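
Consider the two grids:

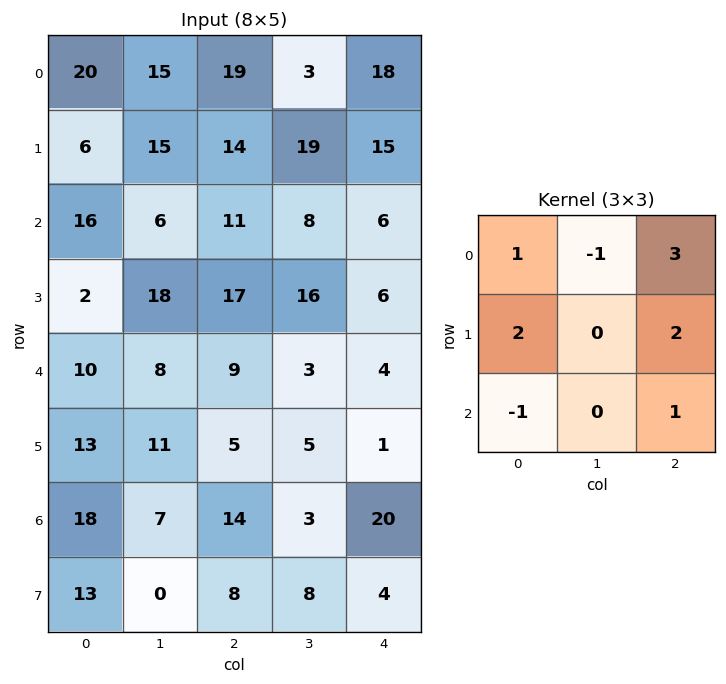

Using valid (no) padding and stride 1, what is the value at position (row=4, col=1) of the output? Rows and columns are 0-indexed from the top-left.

36

The receptive field on the input at this output position is [8 9 3 / 11 5 5 / 7 14 3]. Elementwise product with the kernel and sum: 8·1 + 9·-1 + 3·3 + 11·2 + 5·2 + 7·-1 + 3·1.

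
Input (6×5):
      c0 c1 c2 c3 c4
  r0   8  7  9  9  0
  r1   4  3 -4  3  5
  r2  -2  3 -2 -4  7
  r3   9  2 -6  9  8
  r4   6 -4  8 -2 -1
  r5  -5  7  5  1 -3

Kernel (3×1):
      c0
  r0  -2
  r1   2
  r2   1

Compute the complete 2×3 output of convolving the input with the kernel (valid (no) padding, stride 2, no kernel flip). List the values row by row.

Output[0,0]: The receptive field on the input at this output position is [8 / 4 / -2]. Elementwise product with the kernel and sum: 8·-2 + 4·2 + -2·1.

-10 -28 17
28 0 1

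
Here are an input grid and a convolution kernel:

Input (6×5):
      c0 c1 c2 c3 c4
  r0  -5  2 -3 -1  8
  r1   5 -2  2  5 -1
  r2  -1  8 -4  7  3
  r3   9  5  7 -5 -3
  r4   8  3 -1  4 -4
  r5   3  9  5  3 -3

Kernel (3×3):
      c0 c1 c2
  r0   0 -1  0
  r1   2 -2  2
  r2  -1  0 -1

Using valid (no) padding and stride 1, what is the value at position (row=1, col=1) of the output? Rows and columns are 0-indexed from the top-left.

36

The receptive field on the input at this output position is [-2 2 5 / 8 -4 7 / 5 7 -5]. Elementwise product with the kernel and sum: 2·-1 + 8·2 + -4·-2 + 7·2 + 5·-1 + -5·-1.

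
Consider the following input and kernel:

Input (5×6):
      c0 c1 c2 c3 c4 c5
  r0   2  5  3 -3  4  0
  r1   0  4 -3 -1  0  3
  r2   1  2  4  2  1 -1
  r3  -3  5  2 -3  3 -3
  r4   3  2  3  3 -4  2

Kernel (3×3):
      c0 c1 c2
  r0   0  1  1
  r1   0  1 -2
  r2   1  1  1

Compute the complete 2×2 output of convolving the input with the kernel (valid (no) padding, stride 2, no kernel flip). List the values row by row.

25 7
15 -4

Output[0,0]: The receptive field on the input at this output position is [2 5 3 / 0 4 -3 / 1 2 4]. Elementwise product with the kernel and sum: 5·1 + 3·1 + 4·1 + -3·-2 + 1·1 + 2·1 + 4·1.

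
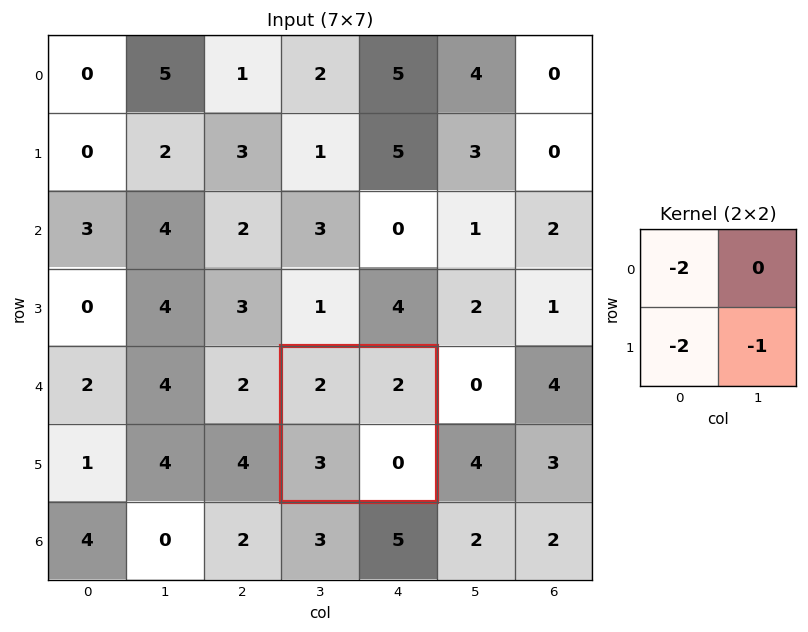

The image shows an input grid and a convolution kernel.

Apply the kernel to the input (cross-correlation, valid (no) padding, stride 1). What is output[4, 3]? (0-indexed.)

The receptive field on the input at this output position is [2 2 / 3 0]. Elementwise product with the kernel and sum: 2·-2 + 3·-2 + 0·-1.

-10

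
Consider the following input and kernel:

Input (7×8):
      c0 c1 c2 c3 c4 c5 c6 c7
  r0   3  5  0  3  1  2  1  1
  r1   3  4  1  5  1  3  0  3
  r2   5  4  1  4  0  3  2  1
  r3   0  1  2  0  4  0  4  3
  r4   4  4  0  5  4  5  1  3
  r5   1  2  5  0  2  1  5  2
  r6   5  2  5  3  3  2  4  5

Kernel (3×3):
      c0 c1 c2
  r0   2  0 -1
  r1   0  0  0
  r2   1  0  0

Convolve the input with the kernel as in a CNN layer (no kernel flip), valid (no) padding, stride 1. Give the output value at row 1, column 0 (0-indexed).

5

The receptive field on the input at this output position is [3 4 1 / 5 4 1 / 0 1 2]. Elementwise product with the kernel and sum: 3·2 + 1·-1 + 0·1.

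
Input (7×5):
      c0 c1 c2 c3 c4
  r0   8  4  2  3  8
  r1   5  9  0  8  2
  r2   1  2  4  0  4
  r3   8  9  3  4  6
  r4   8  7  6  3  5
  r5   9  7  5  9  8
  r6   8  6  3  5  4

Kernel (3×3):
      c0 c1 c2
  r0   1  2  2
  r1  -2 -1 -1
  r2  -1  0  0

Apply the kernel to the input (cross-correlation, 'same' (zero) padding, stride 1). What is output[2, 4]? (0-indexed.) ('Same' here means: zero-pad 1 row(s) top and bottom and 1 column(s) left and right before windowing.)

The receptive field on the zero-padded input at this output position is [8 2 0 / 0 4 0 / 4 6 0]. Elementwise product with the kernel and sum: 8·1 + 2·2 + 0·2 + 0·-2 + 4·-1 + 0·-1 + 4·-1.

4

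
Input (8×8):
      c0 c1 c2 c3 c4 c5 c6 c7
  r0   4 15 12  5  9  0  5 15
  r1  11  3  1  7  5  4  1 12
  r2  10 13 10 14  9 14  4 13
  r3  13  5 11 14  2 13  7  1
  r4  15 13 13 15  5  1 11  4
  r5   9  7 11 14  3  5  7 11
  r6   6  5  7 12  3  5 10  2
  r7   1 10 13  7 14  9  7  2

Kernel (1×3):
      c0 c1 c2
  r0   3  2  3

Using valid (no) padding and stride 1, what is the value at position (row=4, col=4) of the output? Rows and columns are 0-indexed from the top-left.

50

The receptive field on the input at this output position is [5 1 11]. Elementwise product with the kernel and sum: 5·3 + 1·2 + 11·3.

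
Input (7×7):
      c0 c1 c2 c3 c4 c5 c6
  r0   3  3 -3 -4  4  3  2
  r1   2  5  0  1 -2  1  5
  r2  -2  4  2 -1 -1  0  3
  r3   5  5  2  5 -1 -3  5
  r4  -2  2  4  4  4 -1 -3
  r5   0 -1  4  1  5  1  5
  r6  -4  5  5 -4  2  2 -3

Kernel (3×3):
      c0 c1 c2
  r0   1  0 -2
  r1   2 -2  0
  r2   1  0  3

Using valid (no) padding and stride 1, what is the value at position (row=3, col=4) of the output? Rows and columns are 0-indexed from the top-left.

19

The receptive field on the input at this output position is [-1 -3 5 / 4 -1 -3 / 5 1 5]. Elementwise product with the kernel and sum: -1·1 + 5·-2 + 4·2 + -1·-2 + 5·1 + 5·3.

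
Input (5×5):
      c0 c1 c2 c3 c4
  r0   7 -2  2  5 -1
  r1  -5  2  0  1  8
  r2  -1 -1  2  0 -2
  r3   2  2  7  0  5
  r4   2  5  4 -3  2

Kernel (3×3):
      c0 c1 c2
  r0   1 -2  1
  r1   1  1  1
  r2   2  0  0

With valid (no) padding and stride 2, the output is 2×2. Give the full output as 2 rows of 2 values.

Output[0,0]: The receptive field on the input at this output position is [7 -2 2 / -5 2 0 / -1 -1 2]. Elementwise product with the kernel and sum: 7·1 + -2·-2 + 2·1 + -5·1 + 2·1 + 0·1 + -1·2.

8 4
18 20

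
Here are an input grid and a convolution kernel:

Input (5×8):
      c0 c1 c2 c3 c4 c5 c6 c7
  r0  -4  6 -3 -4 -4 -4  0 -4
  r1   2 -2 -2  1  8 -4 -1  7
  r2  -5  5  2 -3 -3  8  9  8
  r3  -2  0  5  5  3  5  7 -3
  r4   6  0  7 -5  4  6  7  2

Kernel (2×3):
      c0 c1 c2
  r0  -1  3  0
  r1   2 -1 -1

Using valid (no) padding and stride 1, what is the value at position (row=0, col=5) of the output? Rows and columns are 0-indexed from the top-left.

The receptive field on the input at this output position is [-4 0 -4 / -4 -1 7]. Elementwise product with the kernel and sum: -4·-1 + 0·3 + -4·2 + -1·-1 + 7·-1.

-10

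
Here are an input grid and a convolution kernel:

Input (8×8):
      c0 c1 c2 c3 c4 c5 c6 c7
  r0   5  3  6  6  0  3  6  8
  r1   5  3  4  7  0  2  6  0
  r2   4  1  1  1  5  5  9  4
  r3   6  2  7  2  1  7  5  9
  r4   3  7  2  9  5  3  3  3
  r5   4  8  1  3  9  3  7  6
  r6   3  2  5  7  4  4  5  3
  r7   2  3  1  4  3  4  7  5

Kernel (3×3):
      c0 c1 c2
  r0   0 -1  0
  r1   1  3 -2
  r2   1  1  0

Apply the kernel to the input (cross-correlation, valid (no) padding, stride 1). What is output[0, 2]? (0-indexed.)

The receptive field on the input at this output position is [6 6 0 / 4 7 0 / 1 1 5]. Elementwise product with the kernel and sum: 6·-1 + 4·1 + 7·3 + 0·-2 + 1·1 + 1·1.

21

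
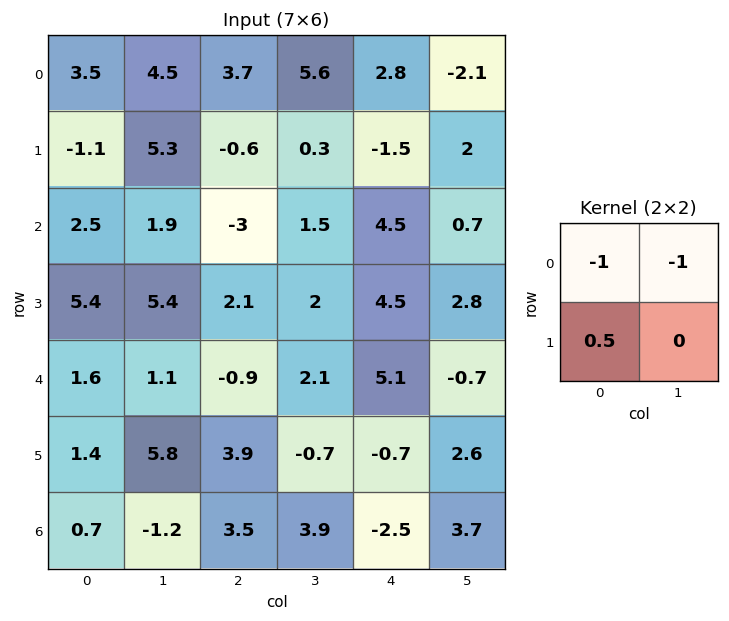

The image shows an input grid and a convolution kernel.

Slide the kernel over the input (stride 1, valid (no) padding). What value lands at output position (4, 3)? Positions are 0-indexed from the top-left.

The receptive field on the input at this output position is [2.1 5.1 / -0.7 -0.7]. Elementwise product with the kernel and sum: 2.1·-1 + 5.1·-1 + -0.7·0.5.

-7.55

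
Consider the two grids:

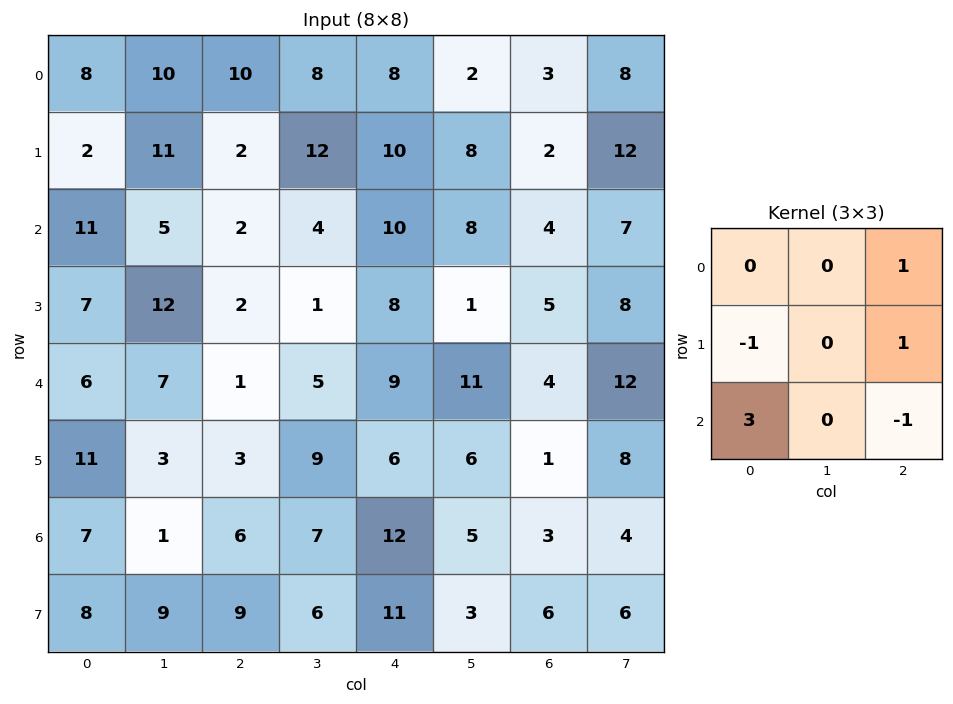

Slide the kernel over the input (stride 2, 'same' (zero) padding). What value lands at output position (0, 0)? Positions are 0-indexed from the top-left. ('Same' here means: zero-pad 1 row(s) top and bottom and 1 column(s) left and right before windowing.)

-1

The receptive field on the zero-padded input at this output position is [0 0 0 / 0 8 10 / 0 2 11]. Elementwise product with the kernel and sum: 0·1 + 0·-1 + 10·1 + 0·3 + 11·-1.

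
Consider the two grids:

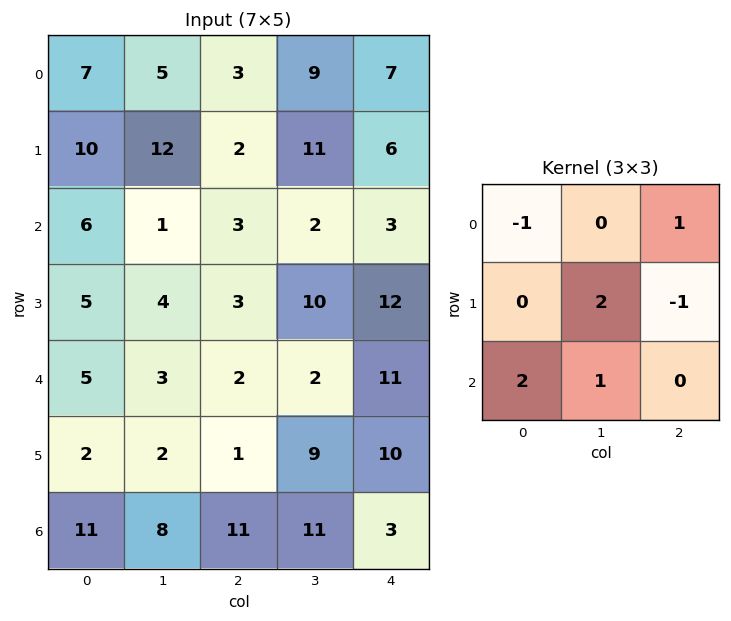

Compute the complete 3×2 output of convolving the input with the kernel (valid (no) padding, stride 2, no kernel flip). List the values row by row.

31 28
15 14
30 50

Output[0,0]: The receptive field on the input at this output position is [7 5 3 / 10 12 2 / 6 1 3]. Elementwise product with the kernel and sum: 7·-1 + 3·1 + 12·2 + 2·-1 + 6·2 + 1·1.
Output[0,1]: The receptive field on the input at this output position is [3 9 7 / 2 11 6 / 3 2 3]. Elementwise product with the kernel and sum: 3·-1 + 7·1 + 11·2 + 6·-1 + 3·2 + 2·1.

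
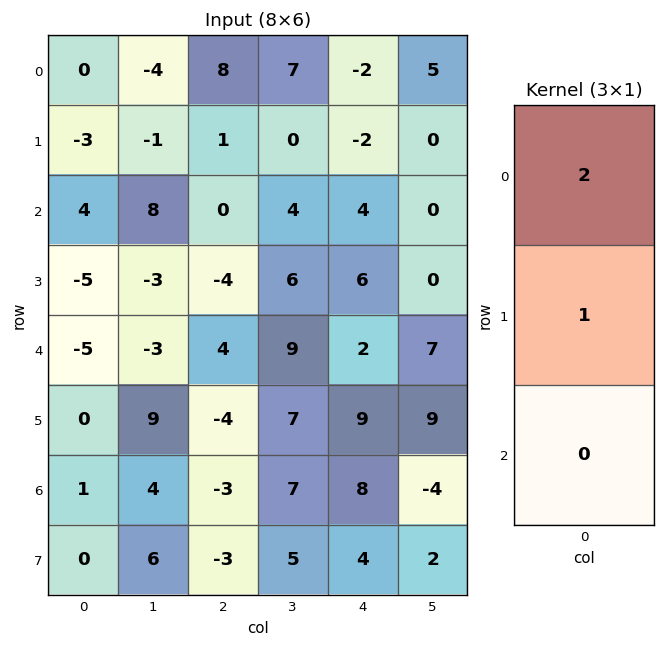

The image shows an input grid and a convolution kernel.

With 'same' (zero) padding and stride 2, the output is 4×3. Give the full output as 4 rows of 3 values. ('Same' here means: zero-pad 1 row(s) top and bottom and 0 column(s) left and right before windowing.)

Output[0,0]: The receptive field on the zero-padded input at this output position is [0 / 0 / -3]. Elementwise product with the kernel and sum: 0·2 + 0·1.
Output[0,1]: The receptive field on the zero-padded input at this output position is [0 / 8 / 1]. Elementwise product with the kernel and sum: 0·2 + 8·1.

0 8 -2
-2 2 0
-15 -4 14
1 -11 26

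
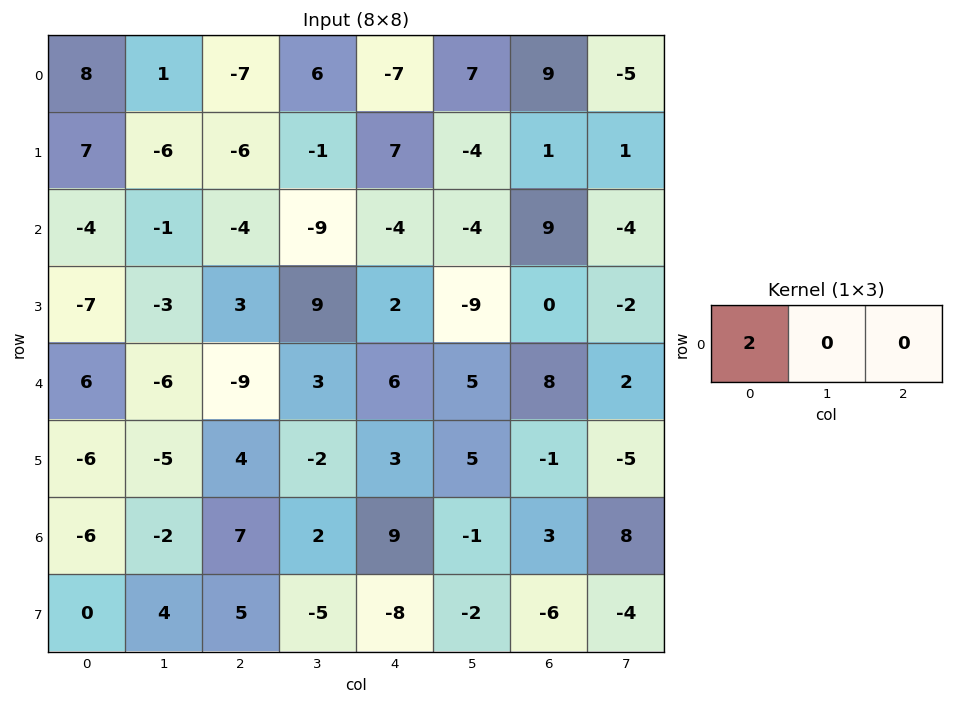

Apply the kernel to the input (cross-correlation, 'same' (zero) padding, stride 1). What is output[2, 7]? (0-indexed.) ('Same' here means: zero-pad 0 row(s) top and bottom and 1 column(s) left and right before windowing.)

The receptive field on the zero-padded input at this output position is [9 -4 0]. Elementwise product with the kernel and sum: 9·2.

18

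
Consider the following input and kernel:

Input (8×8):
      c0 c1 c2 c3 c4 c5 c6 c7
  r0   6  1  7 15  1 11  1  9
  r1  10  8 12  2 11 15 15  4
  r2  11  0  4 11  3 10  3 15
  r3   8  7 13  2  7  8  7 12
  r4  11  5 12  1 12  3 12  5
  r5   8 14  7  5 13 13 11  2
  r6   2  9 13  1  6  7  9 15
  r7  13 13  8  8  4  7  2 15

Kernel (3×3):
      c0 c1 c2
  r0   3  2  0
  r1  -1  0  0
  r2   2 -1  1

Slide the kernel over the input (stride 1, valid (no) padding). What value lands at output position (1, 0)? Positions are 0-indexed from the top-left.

57

The receptive field on the input at this output position is [10 8 12 / 11 0 4 / 8 7 13]. Elementwise product with the kernel and sum: 10·3 + 8·2 + 11·-1 + 8·2 + 7·-1 + 13·1.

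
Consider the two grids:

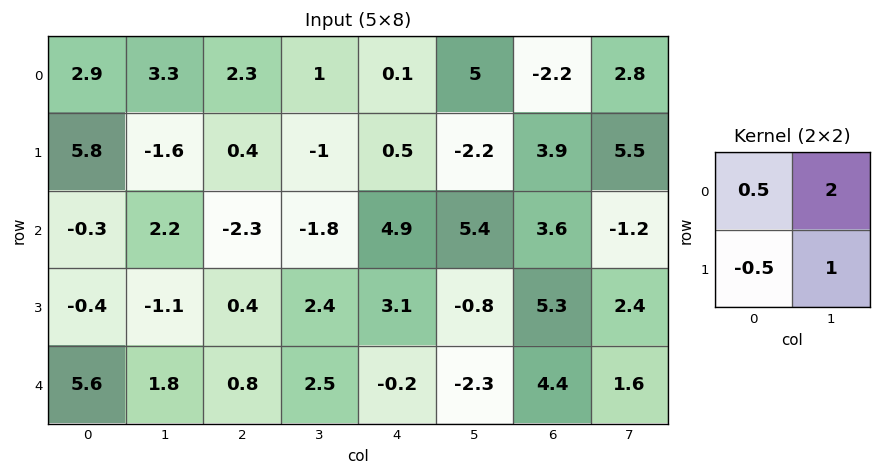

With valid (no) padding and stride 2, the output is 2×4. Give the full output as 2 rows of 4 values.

Output[0,0]: The receptive field on the input at this output position is [2.9 3.3 / 5.8 -1.6]. Elementwise product with the kernel and sum: 2.9·0.5 + 3.3·2 + 5.8·-0.5 + -1.6·1.
Output[0,1]: The receptive field on the input at this output position is [2.3 1 / 0.4 -1]. Elementwise product with the kernel and sum: 2.3·0.5 + 1·2 + 0.4·-0.5 + -1·1.

3.55 1.95 7.6 8.05
3.35 -2.55 10.9 -0.85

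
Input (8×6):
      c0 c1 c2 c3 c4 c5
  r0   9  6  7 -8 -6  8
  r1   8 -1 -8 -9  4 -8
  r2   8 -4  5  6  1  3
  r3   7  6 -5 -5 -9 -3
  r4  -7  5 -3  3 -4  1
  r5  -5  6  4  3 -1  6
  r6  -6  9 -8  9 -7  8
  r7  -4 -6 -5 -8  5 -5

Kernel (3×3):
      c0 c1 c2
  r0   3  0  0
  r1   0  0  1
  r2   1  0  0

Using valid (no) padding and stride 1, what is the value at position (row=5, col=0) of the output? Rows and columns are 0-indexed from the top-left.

-27

The receptive field on the input at this output position is [-5 6 4 / -6 9 -8 / -4 -6 -5]. Elementwise product with the kernel and sum: -5·3 + -8·1 + -4·1.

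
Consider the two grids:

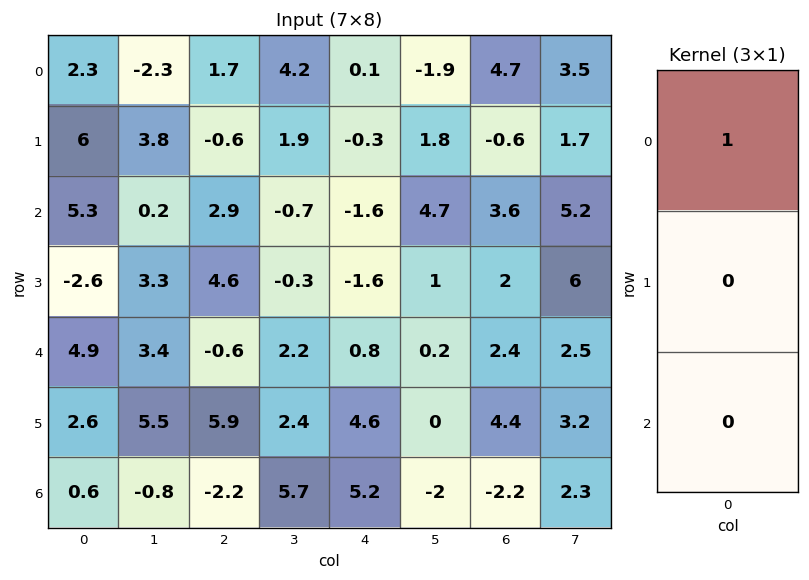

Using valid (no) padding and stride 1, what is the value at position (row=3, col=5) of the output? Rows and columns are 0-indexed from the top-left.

1

The receptive field on the input at this output position is [1 / 0.2 / 0]. Elementwise product with the kernel and sum: 1·1.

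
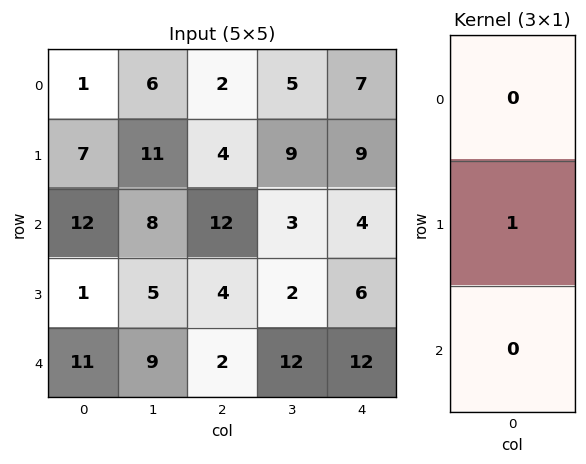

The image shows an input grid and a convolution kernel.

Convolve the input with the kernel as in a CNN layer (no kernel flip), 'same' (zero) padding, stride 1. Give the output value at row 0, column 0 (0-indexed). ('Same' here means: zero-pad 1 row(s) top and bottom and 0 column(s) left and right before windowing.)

The receptive field on the zero-padded input at this output position is [0 / 1 / 7]. Elementwise product with the kernel and sum: 1·1.

1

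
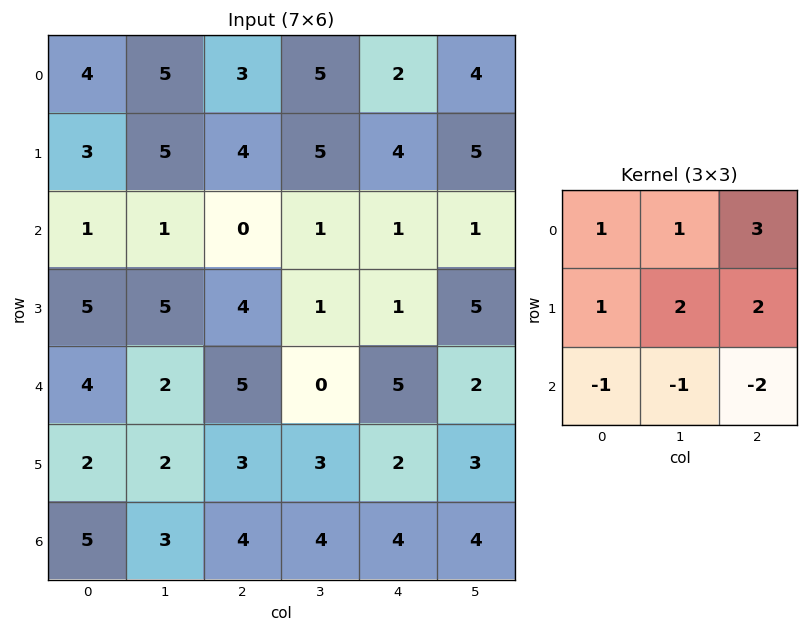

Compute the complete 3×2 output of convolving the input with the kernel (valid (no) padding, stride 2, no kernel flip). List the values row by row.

37 33
9 -3
17 17

Output[0,0]: The receptive field on the input at this output position is [4 5 3 / 3 5 4 / 1 1 0]. Elementwise product with the kernel and sum: 4·1 + 5·1 + 3·3 + 3·1 + 5·2 + 4·2 + 1·-1 + 1·-1 + 0·-2.
Output[0,1]: The receptive field on the input at this output position is [3 5 2 / 4 5 4 / 0 1 1]. Elementwise product with the kernel and sum: 3·1 + 5·1 + 2·3 + 4·1 + 5·2 + 4·2 + 0·-1 + 1·-1 + 1·-2.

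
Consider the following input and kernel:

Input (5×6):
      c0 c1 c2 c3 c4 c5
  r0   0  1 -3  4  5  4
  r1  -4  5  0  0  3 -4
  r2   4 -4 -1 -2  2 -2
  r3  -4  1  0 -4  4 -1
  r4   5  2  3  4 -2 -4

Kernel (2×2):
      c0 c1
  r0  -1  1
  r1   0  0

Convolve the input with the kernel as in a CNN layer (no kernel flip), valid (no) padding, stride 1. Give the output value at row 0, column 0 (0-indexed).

The receptive field on the input at this output position is [0 1 / -4 5]. Elementwise product with the kernel and sum: 0·-1 + 1·1.

1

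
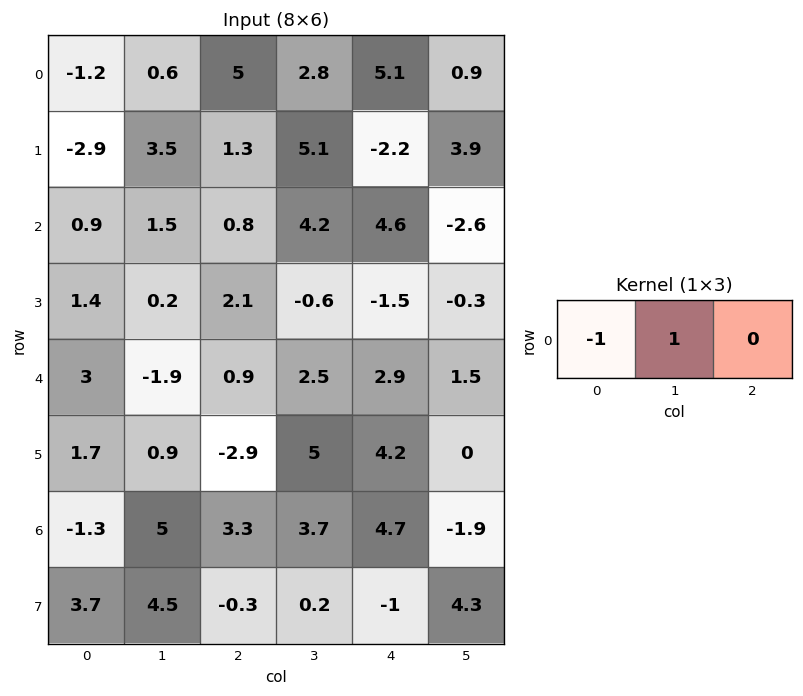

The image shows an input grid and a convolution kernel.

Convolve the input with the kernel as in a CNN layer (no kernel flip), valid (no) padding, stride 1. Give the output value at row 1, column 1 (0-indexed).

-2.2

The receptive field on the input at this output position is [3.5 1.3 5.1]. Elementwise product with the kernel and sum: 3.5·-1 + 1.3·1.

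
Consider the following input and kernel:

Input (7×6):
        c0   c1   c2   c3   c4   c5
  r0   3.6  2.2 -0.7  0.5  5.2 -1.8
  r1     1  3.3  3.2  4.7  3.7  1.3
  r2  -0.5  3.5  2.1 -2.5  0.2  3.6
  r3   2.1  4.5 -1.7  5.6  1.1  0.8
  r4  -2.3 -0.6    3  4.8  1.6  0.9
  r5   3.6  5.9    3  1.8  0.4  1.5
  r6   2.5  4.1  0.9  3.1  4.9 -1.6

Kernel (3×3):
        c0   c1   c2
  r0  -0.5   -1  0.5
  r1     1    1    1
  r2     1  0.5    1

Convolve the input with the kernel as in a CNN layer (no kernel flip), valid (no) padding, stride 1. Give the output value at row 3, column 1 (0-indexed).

The receptive field on the input at this output position is [4.5 -1.7 5.6 / -0.6 3 4.8 / 5.9 3 1.8]. Elementwise product with the kernel and sum: 4.5·-0.5 + -1.7·-1 + 5.6·0.5 + -0.6·1 + 3·1 + 4.8·1 + 5.9·1 + 3·0.5 + 1.8·1.

18.65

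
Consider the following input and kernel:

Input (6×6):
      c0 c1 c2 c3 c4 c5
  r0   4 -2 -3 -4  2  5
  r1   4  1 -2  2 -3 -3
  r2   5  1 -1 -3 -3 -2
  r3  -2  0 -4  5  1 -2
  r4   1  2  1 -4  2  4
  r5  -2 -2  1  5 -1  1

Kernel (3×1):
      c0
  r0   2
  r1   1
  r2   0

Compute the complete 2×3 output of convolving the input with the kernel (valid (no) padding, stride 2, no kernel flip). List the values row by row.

Output[0,0]: The receptive field on the input at this output position is [4 / 4 / 5]. Elementwise product with the kernel and sum: 4·2 + 4·1.
Output[0,1]: The receptive field on the input at this output position is [-3 / -2 / -1]. Elementwise product with the kernel and sum: -3·2 + -2·1.

12 -8 1
8 -6 -5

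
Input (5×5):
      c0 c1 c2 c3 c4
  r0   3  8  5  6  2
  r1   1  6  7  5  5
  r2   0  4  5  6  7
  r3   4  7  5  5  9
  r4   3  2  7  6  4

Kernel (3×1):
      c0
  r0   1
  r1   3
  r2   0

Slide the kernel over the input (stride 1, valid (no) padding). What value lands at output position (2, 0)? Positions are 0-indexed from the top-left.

12

The receptive field on the input at this output position is [0 / 4 / 3]. Elementwise product with the kernel and sum: 0·1 + 4·3.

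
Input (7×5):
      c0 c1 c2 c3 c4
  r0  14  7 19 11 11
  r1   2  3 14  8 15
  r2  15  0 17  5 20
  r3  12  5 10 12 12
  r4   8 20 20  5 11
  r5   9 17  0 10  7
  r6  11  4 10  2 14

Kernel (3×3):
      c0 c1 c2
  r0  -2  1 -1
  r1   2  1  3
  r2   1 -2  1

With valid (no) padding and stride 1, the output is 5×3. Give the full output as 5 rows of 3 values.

Output[0,0]: The receptive field on the input at this output position is [14 7 19 / 2 3 14 / 15 0 17]. Elementwise product with the kernel and sum: 14·-2 + 7·1 + 19·-1 + 2·2 + 3·1 + 14·3 + 15·1 + 0·-2 + 17·1.

41 9 70
78 29 62
0 53 40
42 90 45
32 25 5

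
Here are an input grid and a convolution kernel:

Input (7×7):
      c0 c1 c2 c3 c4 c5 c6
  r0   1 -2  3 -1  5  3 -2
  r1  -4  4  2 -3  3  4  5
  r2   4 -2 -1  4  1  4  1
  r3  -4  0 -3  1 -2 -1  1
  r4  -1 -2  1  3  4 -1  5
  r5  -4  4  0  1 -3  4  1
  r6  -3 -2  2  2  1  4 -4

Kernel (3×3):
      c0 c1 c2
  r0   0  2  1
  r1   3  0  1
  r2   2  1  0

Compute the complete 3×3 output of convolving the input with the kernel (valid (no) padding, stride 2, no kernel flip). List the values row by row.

-5 14 24
-24 3 11
-23 13 1

Output[0,0]: The receptive field on the input at this output position is [1 -2 3 / -4 4 2 / 4 -2 -1]. Elementwise product with the kernel and sum: -2·2 + 3·1 + -4·3 + 2·1 + 4·2 + -2·1.
Output[0,1]: The receptive field on the input at this output position is [3 -1 5 / 2 -3 3 / -1 4 1]. Elementwise product with the kernel and sum: -1·2 + 5·1 + 2·3 + 3·1 + -1·2 + 4·1.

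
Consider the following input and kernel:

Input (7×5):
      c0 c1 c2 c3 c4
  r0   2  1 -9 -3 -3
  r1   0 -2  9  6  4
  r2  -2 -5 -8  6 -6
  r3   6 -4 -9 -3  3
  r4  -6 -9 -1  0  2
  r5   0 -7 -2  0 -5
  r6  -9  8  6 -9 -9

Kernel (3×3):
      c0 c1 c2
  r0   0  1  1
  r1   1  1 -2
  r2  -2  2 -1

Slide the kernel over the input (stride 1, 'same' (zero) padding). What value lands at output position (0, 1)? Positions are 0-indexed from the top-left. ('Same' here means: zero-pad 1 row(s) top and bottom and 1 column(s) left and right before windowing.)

8

The receptive field on the zero-padded input at this output position is [0 0 0 / 2 1 -9 / 0 -2 9]. Elementwise product with the kernel and sum: 0·1 + 0·1 + 2·1 + 1·1 + -9·-2 + 0·-2 + -2·2 + 9·-1.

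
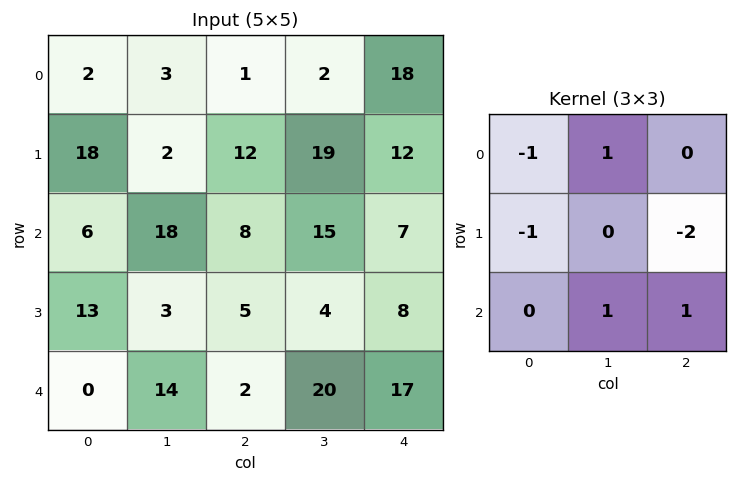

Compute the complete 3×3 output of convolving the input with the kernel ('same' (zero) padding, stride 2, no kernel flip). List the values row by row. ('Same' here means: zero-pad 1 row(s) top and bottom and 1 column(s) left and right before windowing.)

Output[0,0]: The receptive field on the zero-padded input at this output position is [0 0 0 / 0 2 3 / 0 18 2]. Elementwise product with the kernel and sum: 0·-1 + 0·1 + 0·-1 + 3·-2 + 18·1 + 2·1.

14 24 10
-2 -29 -14
-15 -52 -16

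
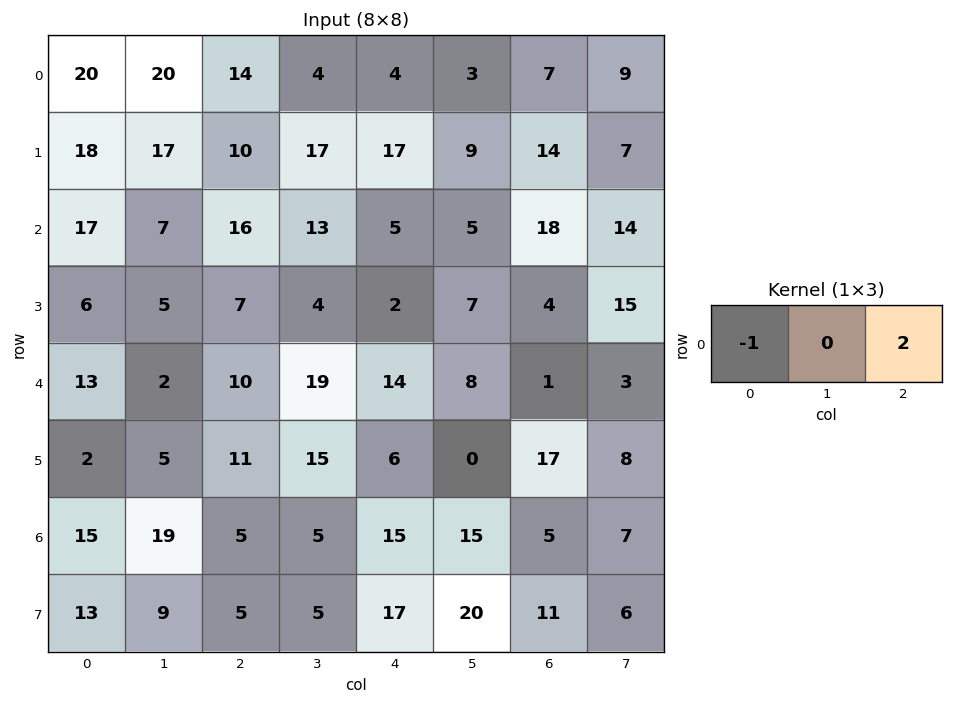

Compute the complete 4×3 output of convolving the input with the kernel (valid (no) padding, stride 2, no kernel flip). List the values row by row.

Output[0,0]: The receptive field on the input at this output position is [20 20 14]. Elementwise product with the kernel and sum: 20·-1 + 14·2.
Output[0,1]: The receptive field on the input at this output position is [14 4 4]. Elementwise product with the kernel and sum: 14·-1 + 4·2.

8 -6 10
15 -6 31
7 18 -12
-5 25 -5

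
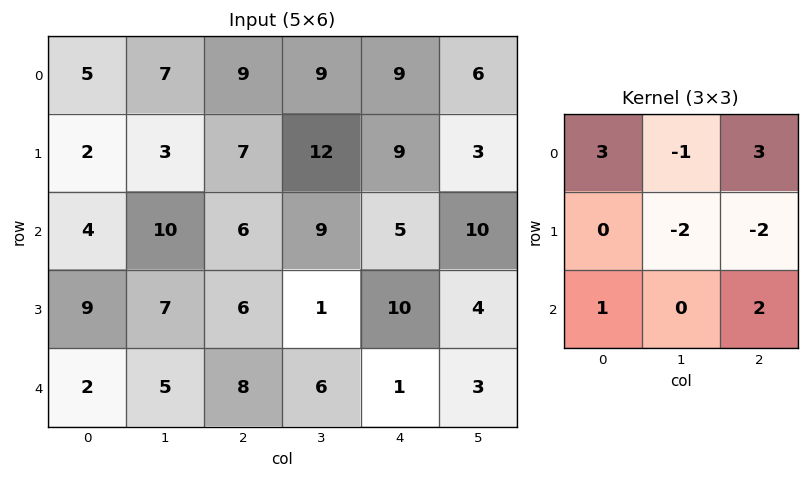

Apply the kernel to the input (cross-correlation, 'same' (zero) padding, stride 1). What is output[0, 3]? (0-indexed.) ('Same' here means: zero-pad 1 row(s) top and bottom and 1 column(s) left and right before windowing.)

The receptive field on the zero-padded input at this output position is [0 0 0 / 9 9 9 / 7 12 9]. Elementwise product with the kernel and sum: 0·3 + 0·-1 + 0·3 + 9·-2 + 9·-2 + 7·1 + 9·2.

-11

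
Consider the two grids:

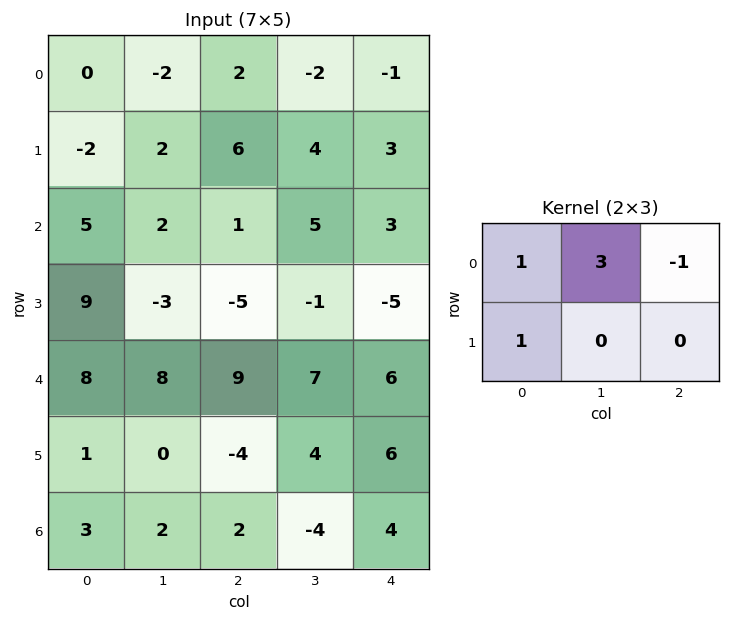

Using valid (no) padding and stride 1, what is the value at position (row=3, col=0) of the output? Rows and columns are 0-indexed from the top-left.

13

The receptive field on the input at this output position is [9 -3 -5 / 8 8 9]. Elementwise product with the kernel and sum: 9·1 + -3·3 + -5·-1 + 8·1.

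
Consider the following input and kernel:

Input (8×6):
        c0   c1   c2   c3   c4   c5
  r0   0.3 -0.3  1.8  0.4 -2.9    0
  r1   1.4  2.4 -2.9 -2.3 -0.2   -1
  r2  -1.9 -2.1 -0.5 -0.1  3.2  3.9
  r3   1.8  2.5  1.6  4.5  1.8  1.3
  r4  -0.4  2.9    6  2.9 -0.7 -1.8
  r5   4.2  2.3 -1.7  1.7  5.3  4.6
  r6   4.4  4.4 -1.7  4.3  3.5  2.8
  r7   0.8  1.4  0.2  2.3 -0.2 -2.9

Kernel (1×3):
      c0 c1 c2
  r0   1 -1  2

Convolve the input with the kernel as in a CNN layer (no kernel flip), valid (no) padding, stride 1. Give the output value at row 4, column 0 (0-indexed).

The receptive field on the input at this output position is [-0.4 2.9 6]. Elementwise product with the kernel and sum: -0.4·1 + 2.9·-1 + 6·2.

8.7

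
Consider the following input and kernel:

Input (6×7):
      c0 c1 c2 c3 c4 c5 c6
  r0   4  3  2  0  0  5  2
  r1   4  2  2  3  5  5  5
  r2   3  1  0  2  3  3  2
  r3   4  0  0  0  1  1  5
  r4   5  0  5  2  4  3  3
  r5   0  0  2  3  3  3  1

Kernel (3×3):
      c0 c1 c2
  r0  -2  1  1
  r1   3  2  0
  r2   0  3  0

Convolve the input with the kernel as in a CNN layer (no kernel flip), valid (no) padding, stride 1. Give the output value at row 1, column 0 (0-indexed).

The receptive field on the input at this output position is [4 2 2 / 3 1 0 / 4 0 0]. Elementwise product with the kernel and sum: 4·-2 + 2·1 + 2·1 + 3·3 + 1·2 + 0·3.

7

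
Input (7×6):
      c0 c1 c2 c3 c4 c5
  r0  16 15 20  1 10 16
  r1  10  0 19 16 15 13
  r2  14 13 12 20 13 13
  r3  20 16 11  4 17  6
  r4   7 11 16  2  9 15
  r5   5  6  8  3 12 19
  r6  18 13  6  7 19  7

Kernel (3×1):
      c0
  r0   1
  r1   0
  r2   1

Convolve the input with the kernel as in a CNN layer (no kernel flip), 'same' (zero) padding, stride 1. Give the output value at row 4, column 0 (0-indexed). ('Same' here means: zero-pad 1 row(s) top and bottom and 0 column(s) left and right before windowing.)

25

The receptive field on the zero-padded input at this output position is [20 / 7 / 5]. Elementwise product with the kernel and sum: 20·1 + 5·1.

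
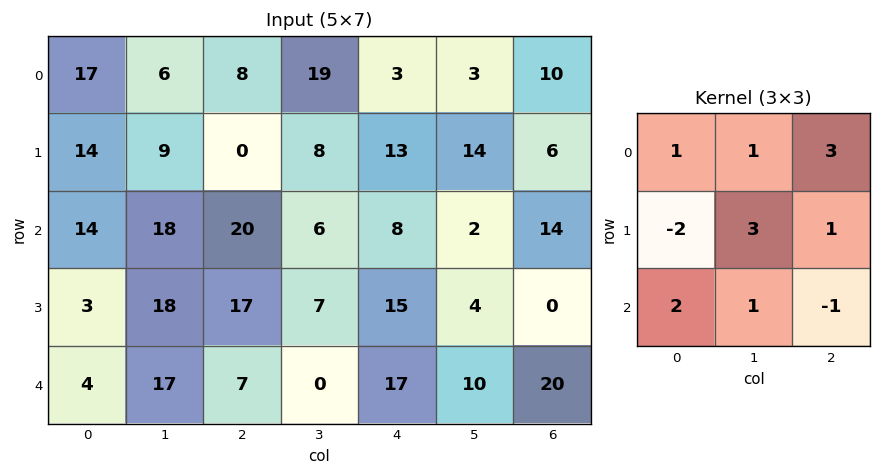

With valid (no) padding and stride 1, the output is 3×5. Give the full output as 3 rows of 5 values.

72 111 111 86 62
76 109 59 102 83
175 119 49 62 58

Output[0,0]: The receptive field on the input at this output position is [17 6 8 / 14 9 0 / 14 18 20]. Elementwise product with the kernel and sum: 17·1 + 6·1 + 8·3 + 14·-2 + 9·3 + 0·1 + 14·2 + 18·1 + 20·-1.
Output[0,1]: The receptive field on the input at this output position is [6 8 19 / 9 0 8 / 18 20 6]. Elementwise product with the kernel and sum: 6·1 + 8·1 + 19·3 + 9·-2 + 0·3 + 8·1 + 18·2 + 20·1 + 6·-1.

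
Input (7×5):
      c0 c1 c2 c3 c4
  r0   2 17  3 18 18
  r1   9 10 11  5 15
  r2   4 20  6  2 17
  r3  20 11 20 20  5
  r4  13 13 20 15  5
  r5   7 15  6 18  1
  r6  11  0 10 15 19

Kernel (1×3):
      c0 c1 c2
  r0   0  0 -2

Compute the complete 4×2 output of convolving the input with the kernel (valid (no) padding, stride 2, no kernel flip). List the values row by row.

Output[0,0]: The receptive field on the input at this output position is [2 17 3]. Elementwise product with the kernel and sum: 3·-2.
Output[0,1]: The receptive field on the input at this output position is [3 18 18]. Elementwise product with the kernel and sum: 18·-2.

-6 -36
-12 -34
-40 -10
-20 -38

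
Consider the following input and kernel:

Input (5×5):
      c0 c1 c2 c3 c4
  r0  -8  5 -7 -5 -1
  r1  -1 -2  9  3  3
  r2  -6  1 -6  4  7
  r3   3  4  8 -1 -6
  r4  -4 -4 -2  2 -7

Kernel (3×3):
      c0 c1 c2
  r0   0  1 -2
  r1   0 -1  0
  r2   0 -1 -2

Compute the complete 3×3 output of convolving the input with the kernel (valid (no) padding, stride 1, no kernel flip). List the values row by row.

Output[0,0]: The receptive field on the input at this output position is [-8 5 -7 / -1 -2 9 / -6 1 -6]. Elementwise product with the kernel and sum: 5·1 + -7·-2 + -2·-1 + 1·-1 + -6·-2.

32 -8 -24
-41 3 6
17 -24 3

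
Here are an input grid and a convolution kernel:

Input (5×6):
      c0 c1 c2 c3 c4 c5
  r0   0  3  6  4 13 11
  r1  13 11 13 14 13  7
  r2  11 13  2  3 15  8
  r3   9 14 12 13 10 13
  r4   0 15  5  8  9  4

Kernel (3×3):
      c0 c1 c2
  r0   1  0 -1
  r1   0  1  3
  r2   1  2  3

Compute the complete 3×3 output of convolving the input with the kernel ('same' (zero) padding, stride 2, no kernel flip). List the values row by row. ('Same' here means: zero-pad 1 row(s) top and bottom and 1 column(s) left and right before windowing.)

Output[0,0]: The receptive field on the zero-padded input at this output position is [0 0 0 / 0 0 3 / 0 13 11]. Elementwise product with the kernel and sum: 0·1 + 0·-1 + 0·1 + 3·3 + 0·1 + 13·2 + 11·3.

68 97 107
99 85 118
31 30 21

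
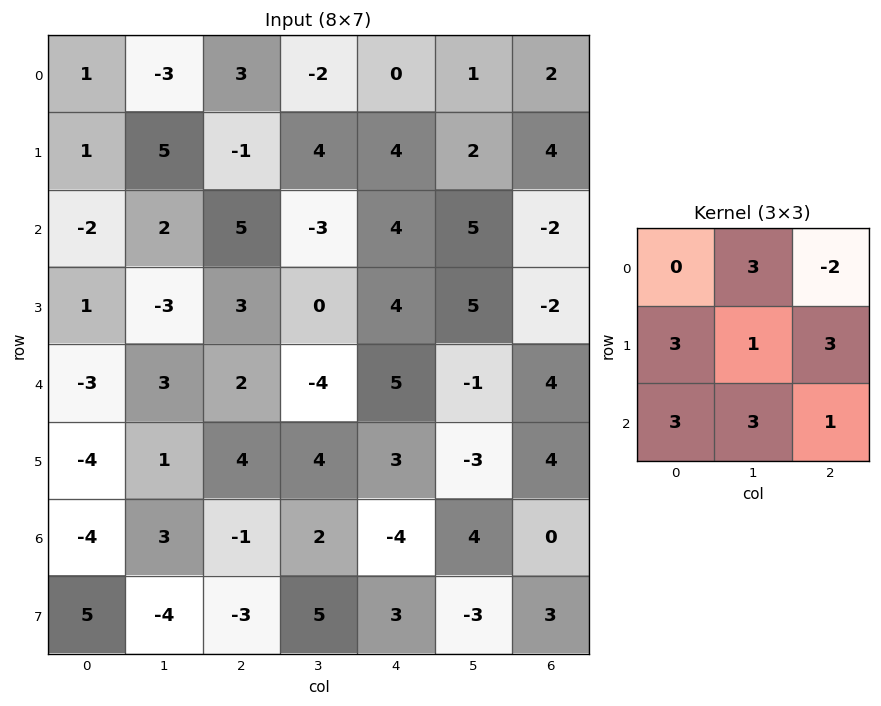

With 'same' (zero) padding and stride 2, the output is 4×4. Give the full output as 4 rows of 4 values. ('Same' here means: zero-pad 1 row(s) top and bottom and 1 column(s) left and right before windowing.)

Output[0,0]: The receptive field on the zero-padded input at this output position is [0 0 0 / 0 1 -3 / 0 1 5]. Elementwise product with the kernel and sum: 0·3 + 0·-2 + 0·3 + 1·1 + -3·3 + 0·3 + 1·3 + 5·1.

0 4 23 23
-3 -9 35 34
4 27 10 -2
2 2 50 24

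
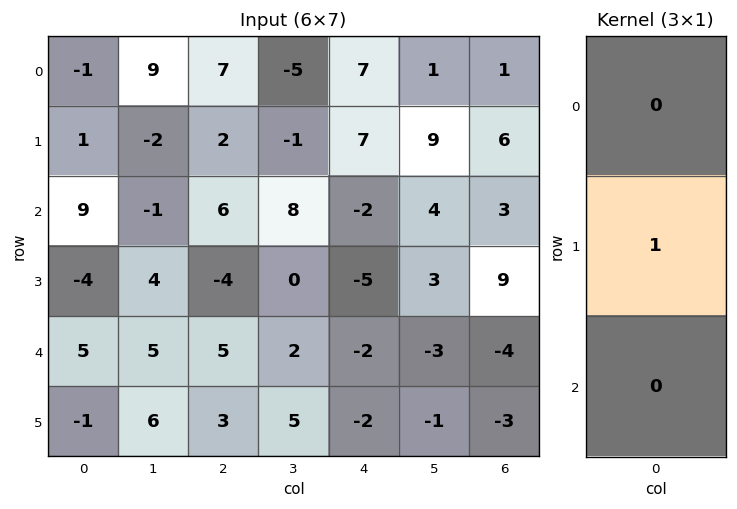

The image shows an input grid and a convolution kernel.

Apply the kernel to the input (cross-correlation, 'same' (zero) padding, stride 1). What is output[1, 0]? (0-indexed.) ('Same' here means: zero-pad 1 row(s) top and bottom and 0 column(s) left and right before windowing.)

1

The receptive field on the zero-padded input at this output position is [-1 / 1 / 9]. Elementwise product with the kernel and sum: 1·1.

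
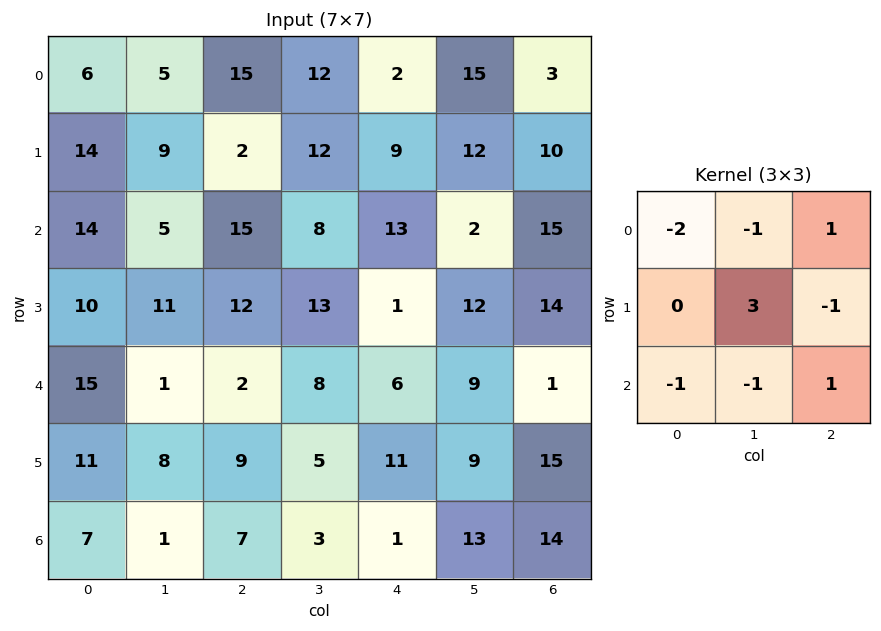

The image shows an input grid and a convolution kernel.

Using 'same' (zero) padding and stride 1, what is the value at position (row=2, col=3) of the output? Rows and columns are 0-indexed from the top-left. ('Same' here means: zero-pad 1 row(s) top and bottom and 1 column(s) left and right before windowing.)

-20

The receptive field on the zero-padded input at this output position is [2 12 9 / 15 8 13 / 12 13 1]. Elementwise product with the kernel and sum: 2·-2 + 12·-1 + 9·1 + 8·3 + 13·-1 + 12·-1 + 13·-1 + 1·1.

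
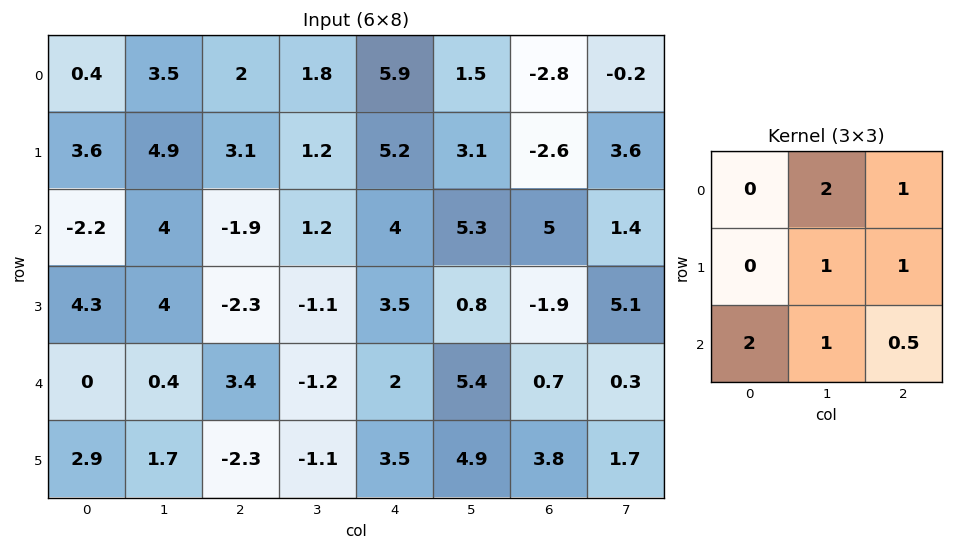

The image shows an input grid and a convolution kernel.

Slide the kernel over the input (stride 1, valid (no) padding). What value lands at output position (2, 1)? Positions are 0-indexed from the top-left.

-2.4

The receptive field on the input at this output position is [4 -1.9 1.2 / 4 -2.3 -1.1 / 0.4 3.4 -1.2]. Elementwise product with the kernel and sum: -1.9·2 + 1.2·1 + -2.3·1 + -1.1·1 + 0.4·2 + 3.4·1 + -1.2·0.5.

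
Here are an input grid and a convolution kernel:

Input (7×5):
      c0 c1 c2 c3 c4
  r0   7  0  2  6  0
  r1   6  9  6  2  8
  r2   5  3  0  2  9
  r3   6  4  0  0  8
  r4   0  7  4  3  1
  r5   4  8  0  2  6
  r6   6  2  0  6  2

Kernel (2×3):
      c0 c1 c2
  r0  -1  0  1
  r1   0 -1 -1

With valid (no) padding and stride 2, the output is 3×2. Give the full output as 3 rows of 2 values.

Output[0,0]: The receptive field on the input at this output position is [7 0 2 / 6 9 6]. Elementwise product with the kernel and sum: 7·-1 + 2·1 + 9·-1 + 6·-1.

-20 -12
-9 1
-4 -11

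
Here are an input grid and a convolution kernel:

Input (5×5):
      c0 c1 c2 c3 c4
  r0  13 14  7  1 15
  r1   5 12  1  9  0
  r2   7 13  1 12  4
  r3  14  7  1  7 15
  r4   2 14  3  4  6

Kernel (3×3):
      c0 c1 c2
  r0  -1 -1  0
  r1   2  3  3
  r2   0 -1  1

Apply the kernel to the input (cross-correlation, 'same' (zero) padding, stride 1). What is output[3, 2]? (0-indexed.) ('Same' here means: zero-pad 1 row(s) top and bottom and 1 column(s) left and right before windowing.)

The receptive field on the zero-padded input at this output position is [13 1 12 / 7 1 7 / 14 3 4]. Elementwise product with the kernel and sum: 13·-1 + 1·-1 + 7·2 + 1·3 + 7·3 + 3·-1 + 4·1.

25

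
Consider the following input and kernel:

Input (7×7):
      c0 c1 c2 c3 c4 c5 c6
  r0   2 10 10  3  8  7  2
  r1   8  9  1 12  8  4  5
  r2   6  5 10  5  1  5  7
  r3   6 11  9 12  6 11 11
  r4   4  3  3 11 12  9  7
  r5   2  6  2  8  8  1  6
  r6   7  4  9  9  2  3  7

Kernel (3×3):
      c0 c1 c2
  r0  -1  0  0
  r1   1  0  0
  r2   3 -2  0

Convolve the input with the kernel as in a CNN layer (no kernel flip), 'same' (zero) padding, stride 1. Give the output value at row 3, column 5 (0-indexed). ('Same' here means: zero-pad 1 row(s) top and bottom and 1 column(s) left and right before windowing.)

23

The receptive field on the zero-padded input at this output position is [1 5 7 / 6 11 11 / 12 9 7]. Elementwise product with the kernel and sum: 1·-1 + 6·1 + 12·3 + 9·-2.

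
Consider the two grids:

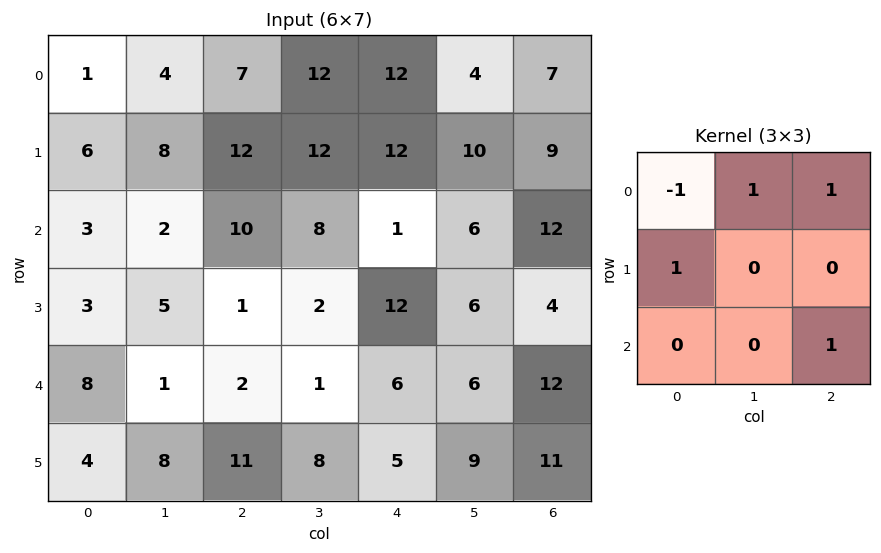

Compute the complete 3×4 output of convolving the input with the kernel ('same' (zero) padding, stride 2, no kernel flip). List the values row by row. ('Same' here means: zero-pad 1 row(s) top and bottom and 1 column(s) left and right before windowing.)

Output[0,0]: The receptive field on the zero-padded input at this output position is [0 0 0 / 0 1 4 / 0 6 8]. Elementwise product with the kernel and sum: 0·-1 + 0·1 + 0·1 + 0·1 + 8·1.
Output[0,1]: The receptive field on the zero-padded input at this output position is [0 0 0 / 4 7 12 / 8 12 12]. Elementwise product with the kernel and sum: 0·-1 + 0·1 + 0·1 + 4·1 + 12·1.

8 16 22 4
19 20 24 5
16 7 26 4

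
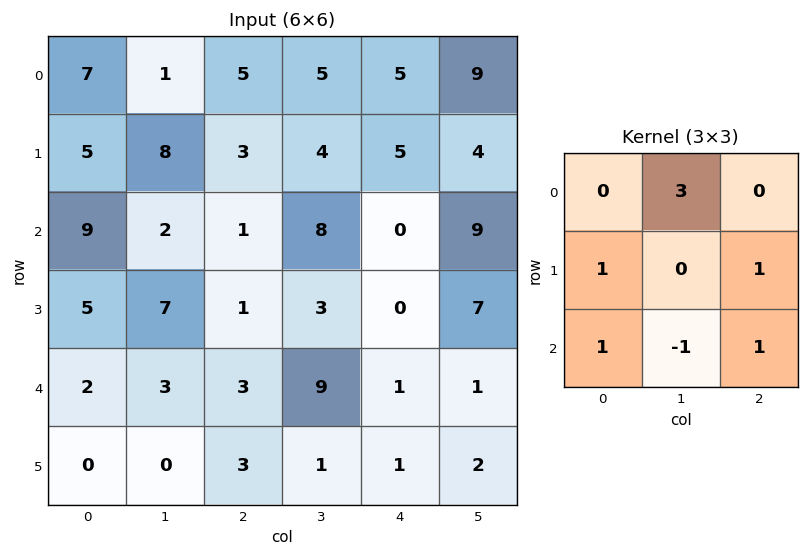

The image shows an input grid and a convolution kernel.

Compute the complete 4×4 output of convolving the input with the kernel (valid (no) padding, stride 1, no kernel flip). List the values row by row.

Output[0,0]: The receptive field on the input at this output position is [7 1 5 / 5 8 3 / 9 2 1]. Elementwise product with the kernel and sum: 1·3 + 5·1 + 3·1 + 9·1 + 2·-1 + 1·1.
Output[0,1]: The receptive field on the input at this output position is [1 5 5 / 8 3 4 / 2 1 8]. Elementwise product with the kernel and sum: 5·3 + 8·1 + 4·1 + 2·1 + 1·-1 + 8·1.

19 36 16 40
33 28 11 42
14 22 20 19
29 13 16 12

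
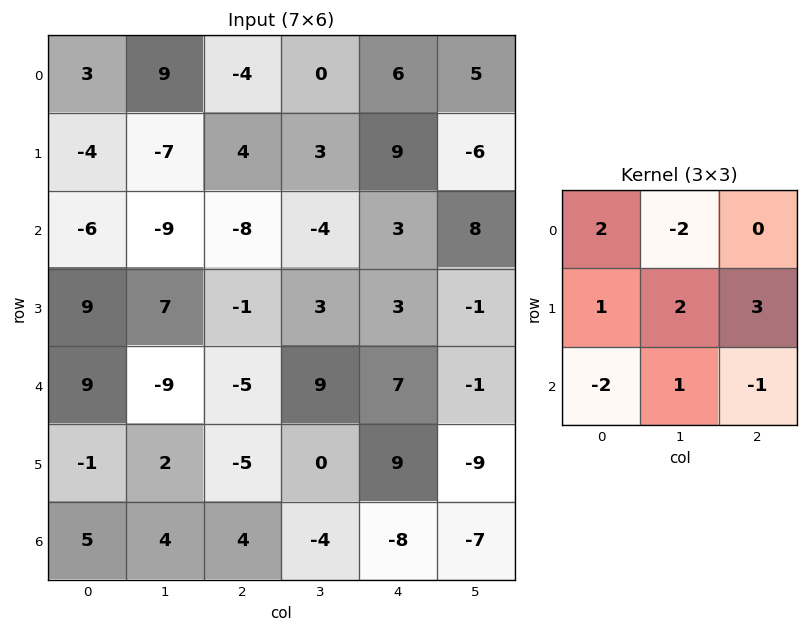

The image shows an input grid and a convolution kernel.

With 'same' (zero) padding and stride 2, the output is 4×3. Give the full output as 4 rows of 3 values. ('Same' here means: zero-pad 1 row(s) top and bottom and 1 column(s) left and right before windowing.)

Output[0,0]: The receptive field on the zero-padded input at this output position is [0 0 0 / 0 3 9 / 0 -4 -7]. Elementwise product with the kernel and sum: 0·2 + 0·-2 + 0·1 + 3·2 + 9·3 + 0·-2 + -4·1 + -7·-1.
Output[0,1]: The receptive field on the zero-padded input at this output position is [0 0 0 / 9 -4 0 / -7 4 3]. Elementwise product with the kernel and sum: 0·2 + 0·-2 + 9·1 + -4·2 + 0·3 + -7·-2 + 4·1 + 3·-1.

36 16 36
-29 -77 12
-30 15 38
24 14 -59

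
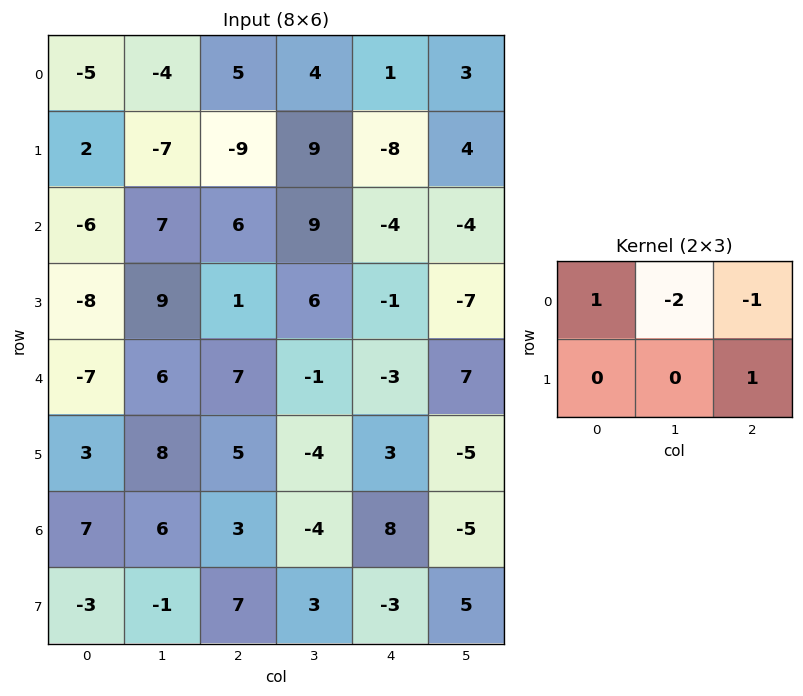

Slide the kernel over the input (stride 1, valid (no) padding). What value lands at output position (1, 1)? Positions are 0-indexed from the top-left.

11

The receptive field on the input at this output position is [-7 -9 9 / 7 6 9]. Elementwise product with the kernel and sum: -7·1 + -9·-2 + 9·-1 + 9·1.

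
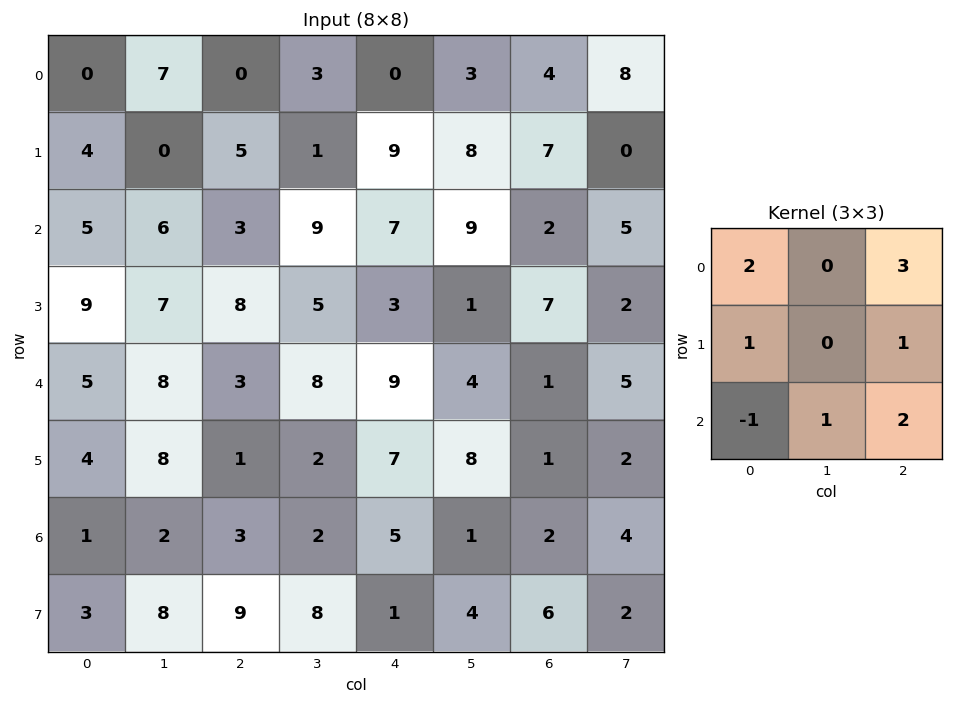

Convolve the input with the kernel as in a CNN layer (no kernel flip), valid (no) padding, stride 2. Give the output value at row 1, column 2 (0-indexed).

The receptive field on the input at this output position is [7 9 2 / 3 1 7 / 9 4 1]. Elementwise product with the kernel and sum: 7·2 + 2·3 + 3·1 + 7·1 + 9·-1 + 4·1 + 1·2.

27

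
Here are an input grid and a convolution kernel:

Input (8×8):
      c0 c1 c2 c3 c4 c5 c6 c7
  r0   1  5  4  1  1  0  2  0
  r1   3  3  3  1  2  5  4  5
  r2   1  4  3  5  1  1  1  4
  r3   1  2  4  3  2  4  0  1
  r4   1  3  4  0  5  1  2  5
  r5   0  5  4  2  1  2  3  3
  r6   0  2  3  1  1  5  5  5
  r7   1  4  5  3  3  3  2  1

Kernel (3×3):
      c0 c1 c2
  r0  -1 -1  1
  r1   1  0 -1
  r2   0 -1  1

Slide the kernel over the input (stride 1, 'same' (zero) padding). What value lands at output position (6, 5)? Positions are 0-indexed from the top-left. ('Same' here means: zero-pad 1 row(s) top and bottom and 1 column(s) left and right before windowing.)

The receptive field on the zero-padded input at this output position is [1 2 3 / 1 5 5 / 3 3 2]. Elementwise product with the kernel and sum: 1·-1 + 2·-1 + 3·1 + 1·1 + 5·-1 + 3·-1 + 2·1.

-5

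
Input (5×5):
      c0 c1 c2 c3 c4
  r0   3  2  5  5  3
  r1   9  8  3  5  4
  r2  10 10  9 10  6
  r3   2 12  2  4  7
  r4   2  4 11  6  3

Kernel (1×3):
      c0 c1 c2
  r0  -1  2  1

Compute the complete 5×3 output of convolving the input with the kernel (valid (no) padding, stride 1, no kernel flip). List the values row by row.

Output[0,0]: The receptive field on the input at this output position is [3 2 5]. Elementwise product with the kernel and sum: 3·-1 + 2·2 + 5·1.

6 13 8
10 3 11
19 18 17
24 -4 13
17 24 4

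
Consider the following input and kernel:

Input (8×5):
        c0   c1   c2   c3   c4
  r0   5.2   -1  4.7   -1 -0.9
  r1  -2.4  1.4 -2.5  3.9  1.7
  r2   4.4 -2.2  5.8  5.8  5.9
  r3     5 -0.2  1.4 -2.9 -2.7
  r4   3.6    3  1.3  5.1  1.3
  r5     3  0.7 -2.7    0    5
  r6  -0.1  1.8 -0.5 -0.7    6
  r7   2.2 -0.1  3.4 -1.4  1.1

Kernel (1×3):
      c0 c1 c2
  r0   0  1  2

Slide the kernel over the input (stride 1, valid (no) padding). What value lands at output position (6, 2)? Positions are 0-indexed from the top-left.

The receptive field on the input at this output position is [-0.5 -0.7 6]. Elementwise product with the kernel and sum: -0.7·1 + 6·2.

11.3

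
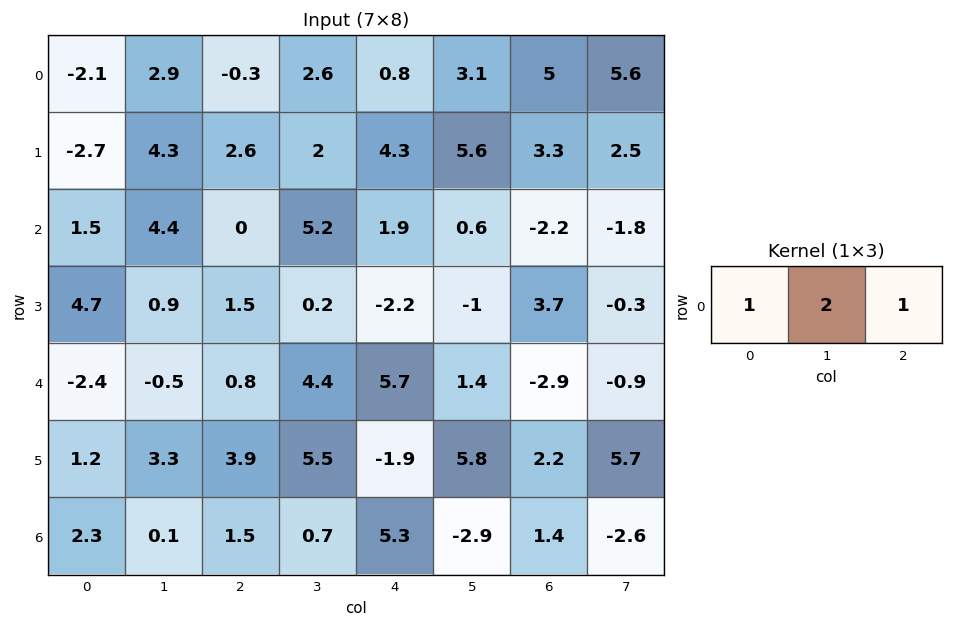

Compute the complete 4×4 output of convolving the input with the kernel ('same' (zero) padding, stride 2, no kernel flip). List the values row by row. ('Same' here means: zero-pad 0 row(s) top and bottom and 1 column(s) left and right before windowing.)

Output[0,0]: The receptive field on the zero-padded input at this output position is [0 -2.1 2.9]. Elementwise product with the kernel and sum: 0·1 + -2.1·2 + 2.9·1.
Output[0,1]: The receptive field on the zero-padded input at this output position is [2.9 -0.3 2.6]. Elementwise product with the kernel and sum: 2.9·1 + -0.3·2 + 2.6·1.

-1.3 4.9 7.3 18.7
7.4 9.6 9.6 -5.6
-5.3 5.5 17.2 -5.3
4.7 3.8 8.4 -2.7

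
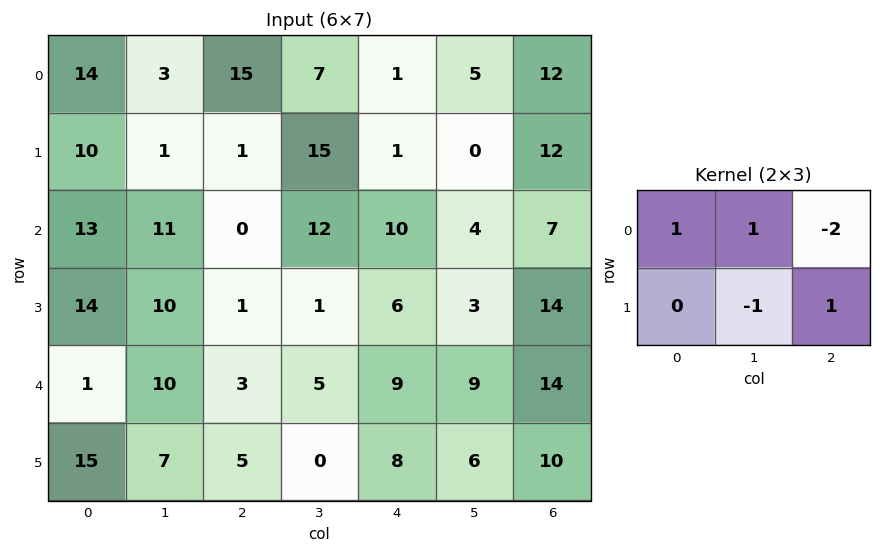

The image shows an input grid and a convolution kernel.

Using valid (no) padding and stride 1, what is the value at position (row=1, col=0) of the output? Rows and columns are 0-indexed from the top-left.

-2

The receptive field on the input at this output position is [10 1 1 / 13 11 0]. Elementwise product with the kernel and sum: 10·1 + 1·1 + 1·-2 + 11·-1 + 0·1.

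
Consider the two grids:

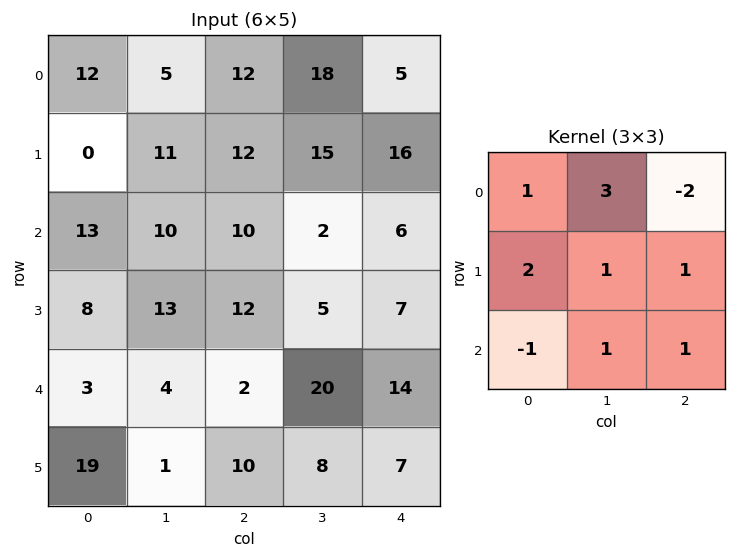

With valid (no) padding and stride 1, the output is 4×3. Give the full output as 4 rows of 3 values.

33 56 109
72 53 53
67 97 72
27 86 56

Output[0,0]: The receptive field on the input at this output position is [12 5 12 / 0 11 12 / 13 10 10]. Elementwise product with the kernel and sum: 12·1 + 5·3 + 12·-2 + 0·2 + 11·1 + 12·1 + 13·-1 + 10·1 + 10·1.
Output[0,1]: The receptive field on the input at this output position is [5 12 18 / 11 12 15 / 10 10 2]. Elementwise product with the kernel and sum: 5·1 + 12·3 + 18·-2 + 11·2 + 12·1 + 15·1 + 10·-1 + 10·1 + 2·1.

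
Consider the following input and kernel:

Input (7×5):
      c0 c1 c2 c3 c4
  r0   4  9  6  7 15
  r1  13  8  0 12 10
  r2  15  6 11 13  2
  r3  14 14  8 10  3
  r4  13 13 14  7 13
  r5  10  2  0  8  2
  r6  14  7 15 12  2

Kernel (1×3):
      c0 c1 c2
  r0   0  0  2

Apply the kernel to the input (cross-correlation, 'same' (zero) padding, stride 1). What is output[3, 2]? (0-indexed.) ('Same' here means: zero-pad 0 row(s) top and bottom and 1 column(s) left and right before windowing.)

20

The receptive field on the zero-padded input at this output position is [14 8 10]. Elementwise product with the kernel and sum: 10·2.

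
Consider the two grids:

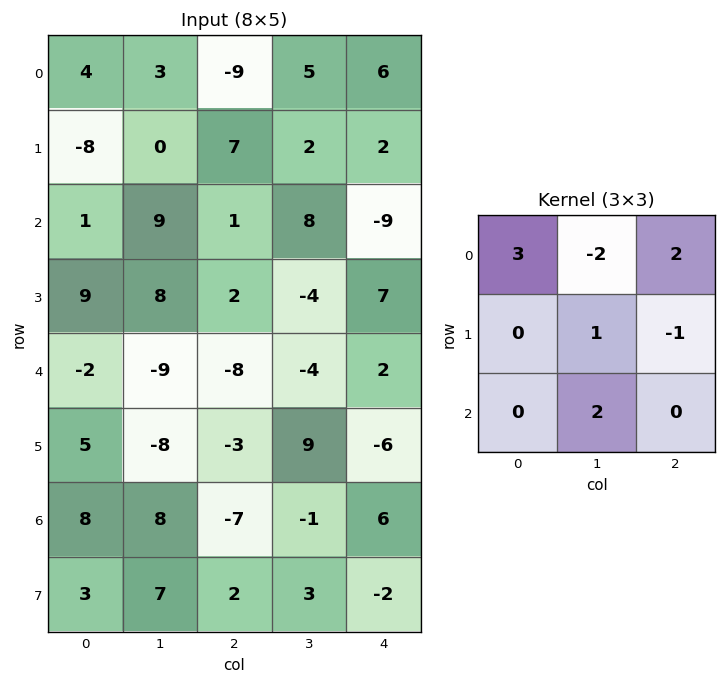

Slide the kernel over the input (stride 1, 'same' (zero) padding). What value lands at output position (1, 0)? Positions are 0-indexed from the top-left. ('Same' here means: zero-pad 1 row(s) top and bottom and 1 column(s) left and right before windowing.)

-8

The receptive field on the zero-padded input at this output position is [0 4 3 / 0 -8 0 / 0 1 9]. Elementwise product with the kernel and sum: 0·3 + 4·-2 + 3·2 + -8·1 + 0·-1 + 1·2.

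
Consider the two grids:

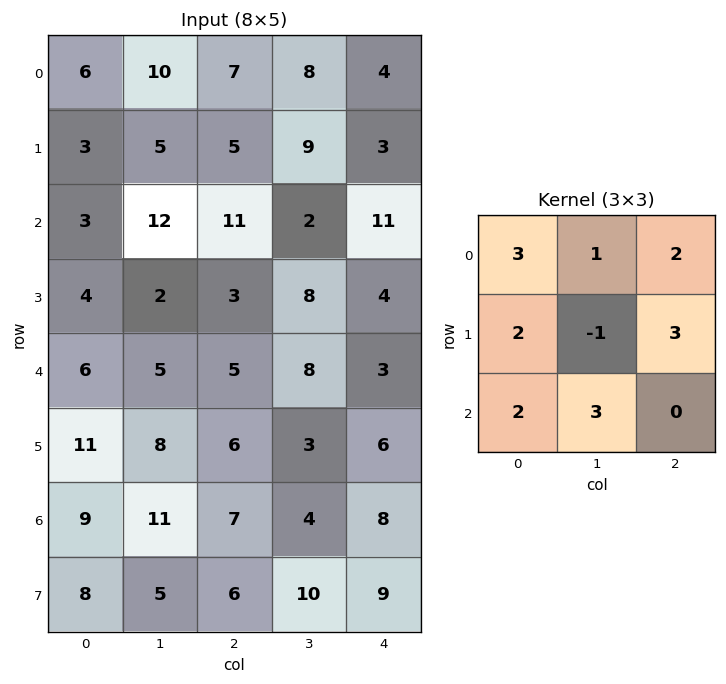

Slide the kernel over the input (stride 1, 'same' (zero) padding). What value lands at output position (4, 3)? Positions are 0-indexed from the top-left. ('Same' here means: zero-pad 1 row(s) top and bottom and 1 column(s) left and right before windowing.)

The receptive field on the zero-padded input at this output position is [3 8 4 / 5 8 3 / 6 3 6]. Elementwise product with the kernel and sum: 3·3 + 8·1 + 4·2 + 5·2 + 8·-1 + 3·3 + 6·2 + 3·3.

57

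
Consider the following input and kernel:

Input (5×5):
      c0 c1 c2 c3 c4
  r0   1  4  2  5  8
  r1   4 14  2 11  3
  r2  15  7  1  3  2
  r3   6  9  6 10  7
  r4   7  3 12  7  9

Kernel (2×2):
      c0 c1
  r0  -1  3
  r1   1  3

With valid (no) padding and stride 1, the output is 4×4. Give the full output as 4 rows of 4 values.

57 22 48 39
74 2 41 7
39 23 44 34
37 48 57 45

Output[0,0]: The receptive field on the input at this output position is [1 4 / 4 14]. Elementwise product with the kernel and sum: 1·-1 + 4·3 + 4·1 + 14·3.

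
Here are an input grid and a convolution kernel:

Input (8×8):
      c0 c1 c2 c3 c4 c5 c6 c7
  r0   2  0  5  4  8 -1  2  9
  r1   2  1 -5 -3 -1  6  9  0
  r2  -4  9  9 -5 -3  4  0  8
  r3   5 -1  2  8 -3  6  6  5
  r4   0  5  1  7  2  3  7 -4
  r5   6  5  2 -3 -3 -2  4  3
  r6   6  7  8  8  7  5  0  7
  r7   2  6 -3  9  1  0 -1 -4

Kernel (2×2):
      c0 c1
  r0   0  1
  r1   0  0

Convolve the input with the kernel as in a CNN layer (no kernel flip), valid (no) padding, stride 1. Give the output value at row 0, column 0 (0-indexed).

0

The receptive field on the input at this output position is [2 0 / 2 1]. Elementwise product with the kernel and sum: 0·1.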